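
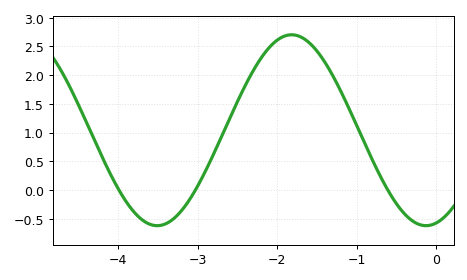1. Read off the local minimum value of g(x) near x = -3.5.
-0.6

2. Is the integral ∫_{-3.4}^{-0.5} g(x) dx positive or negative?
positive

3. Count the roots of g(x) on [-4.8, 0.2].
3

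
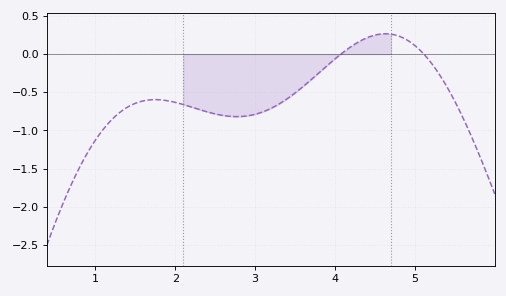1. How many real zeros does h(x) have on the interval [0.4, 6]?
2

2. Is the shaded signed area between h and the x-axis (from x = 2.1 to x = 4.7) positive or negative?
negative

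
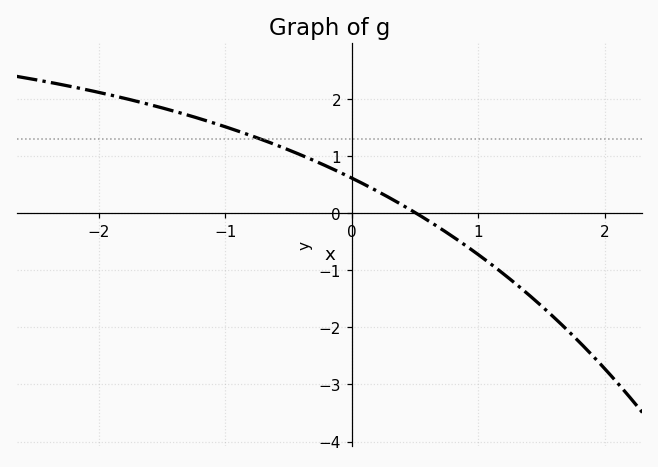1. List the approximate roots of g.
0.512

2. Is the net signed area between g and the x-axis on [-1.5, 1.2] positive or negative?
positive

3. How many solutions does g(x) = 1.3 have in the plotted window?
1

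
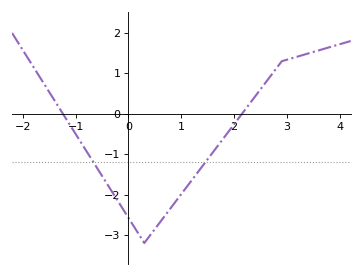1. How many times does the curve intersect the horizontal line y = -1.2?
2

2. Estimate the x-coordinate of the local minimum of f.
0.3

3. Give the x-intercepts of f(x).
-1.2, 2.1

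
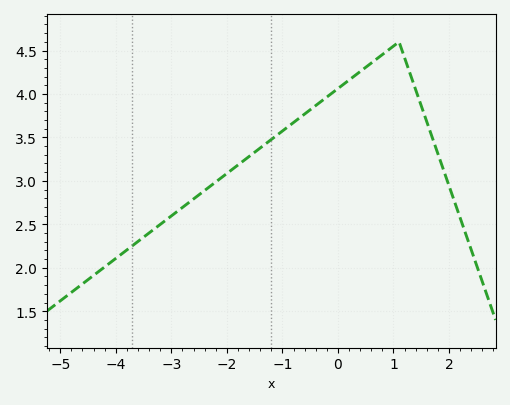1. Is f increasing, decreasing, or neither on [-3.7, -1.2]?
increasing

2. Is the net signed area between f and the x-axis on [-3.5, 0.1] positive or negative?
positive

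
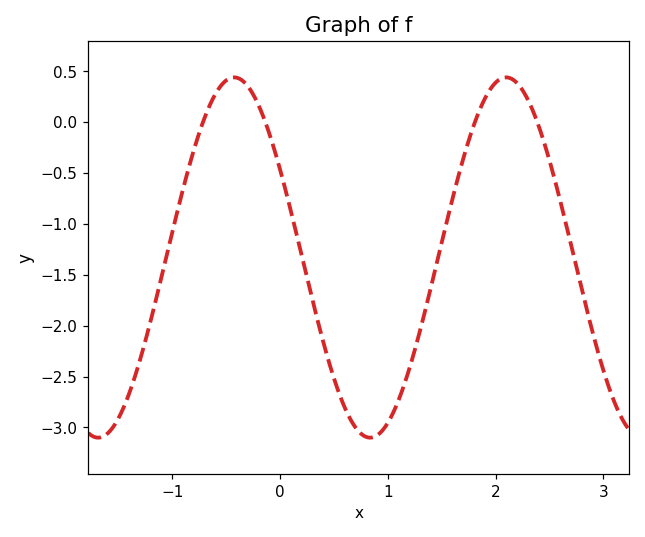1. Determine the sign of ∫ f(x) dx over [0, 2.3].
negative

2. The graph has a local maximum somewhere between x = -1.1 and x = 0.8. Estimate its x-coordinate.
-0.425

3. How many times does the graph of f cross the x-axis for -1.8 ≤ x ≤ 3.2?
4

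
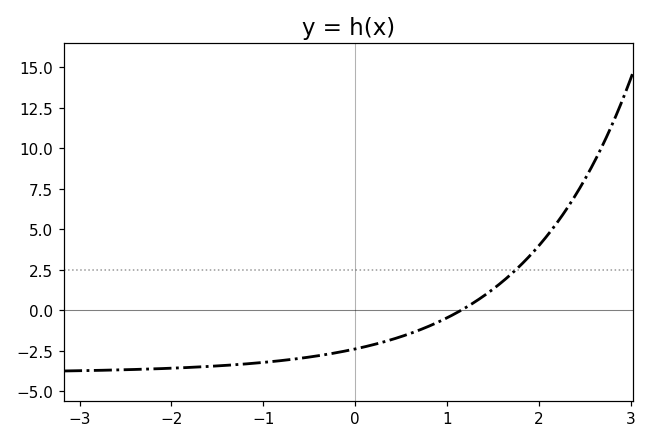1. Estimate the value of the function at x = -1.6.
-3.5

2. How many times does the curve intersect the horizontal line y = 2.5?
1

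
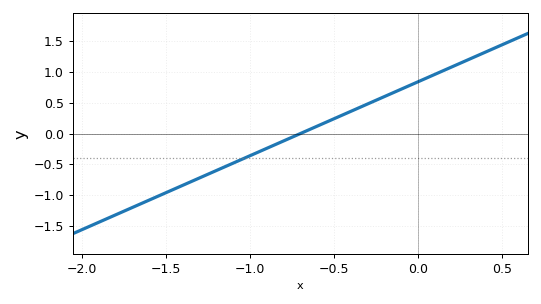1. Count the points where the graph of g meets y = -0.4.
1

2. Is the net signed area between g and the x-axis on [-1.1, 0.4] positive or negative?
positive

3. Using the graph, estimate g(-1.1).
-0.5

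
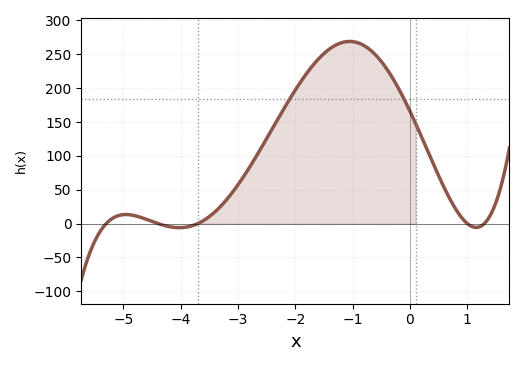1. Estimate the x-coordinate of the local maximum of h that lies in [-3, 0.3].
-1.05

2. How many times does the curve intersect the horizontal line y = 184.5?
2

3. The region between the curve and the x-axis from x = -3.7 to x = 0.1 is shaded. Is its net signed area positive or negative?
positive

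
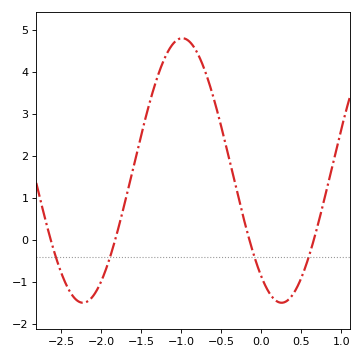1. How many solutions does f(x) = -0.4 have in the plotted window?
4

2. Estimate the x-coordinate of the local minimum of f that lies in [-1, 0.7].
0.253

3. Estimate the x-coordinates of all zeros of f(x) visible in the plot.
-2.63, -1.83, -0.15, 0.656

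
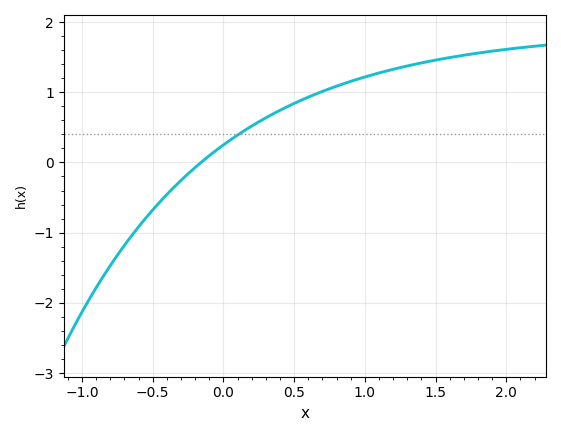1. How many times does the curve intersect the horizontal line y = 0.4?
1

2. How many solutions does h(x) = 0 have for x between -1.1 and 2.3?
1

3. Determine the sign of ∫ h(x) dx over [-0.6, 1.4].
positive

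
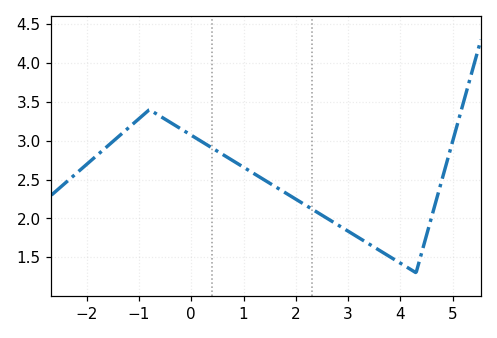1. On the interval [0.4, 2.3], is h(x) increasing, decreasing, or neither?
decreasing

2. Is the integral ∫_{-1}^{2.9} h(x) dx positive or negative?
positive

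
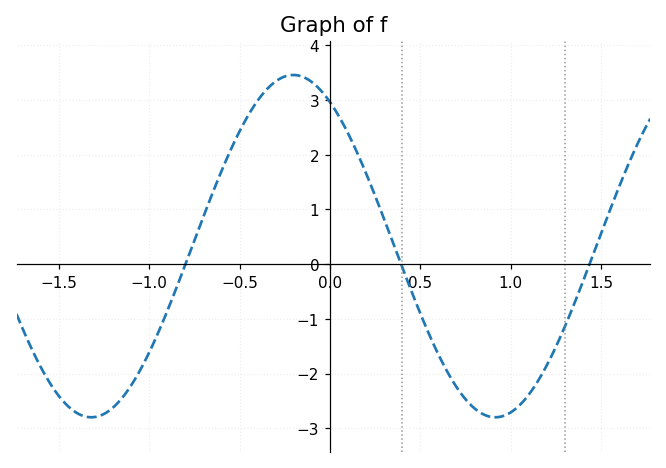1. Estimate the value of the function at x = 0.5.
-0.901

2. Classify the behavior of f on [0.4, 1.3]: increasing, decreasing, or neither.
neither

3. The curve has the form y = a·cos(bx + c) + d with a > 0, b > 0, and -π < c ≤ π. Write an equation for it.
y = 3.13cos(2.81x + 0.57) + 0.33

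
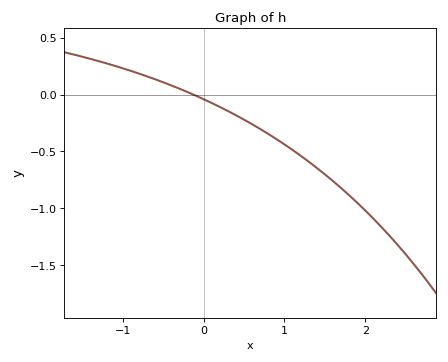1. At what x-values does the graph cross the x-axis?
-0.1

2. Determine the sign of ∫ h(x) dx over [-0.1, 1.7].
negative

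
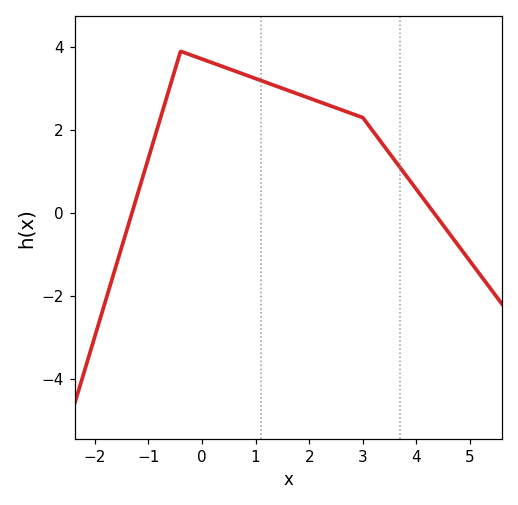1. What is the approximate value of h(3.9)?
0.8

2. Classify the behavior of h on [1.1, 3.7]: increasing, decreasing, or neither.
decreasing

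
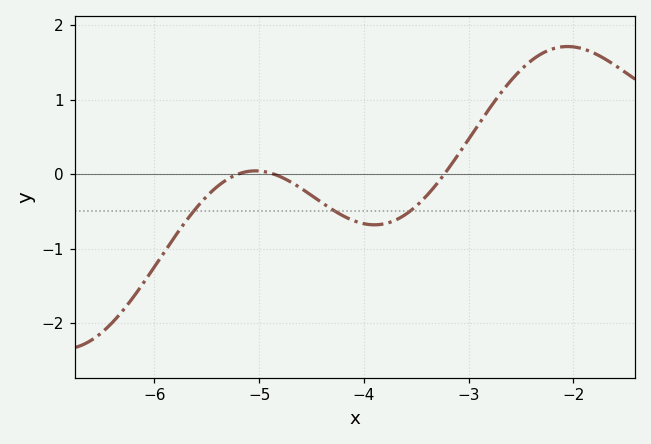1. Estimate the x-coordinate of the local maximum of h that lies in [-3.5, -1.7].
-2.06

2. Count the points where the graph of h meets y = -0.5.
3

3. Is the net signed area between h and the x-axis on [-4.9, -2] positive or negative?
positive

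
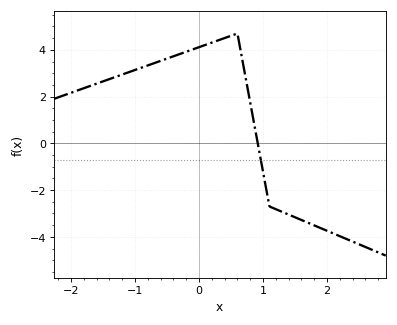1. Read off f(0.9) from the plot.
0.26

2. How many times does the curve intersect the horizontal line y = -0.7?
1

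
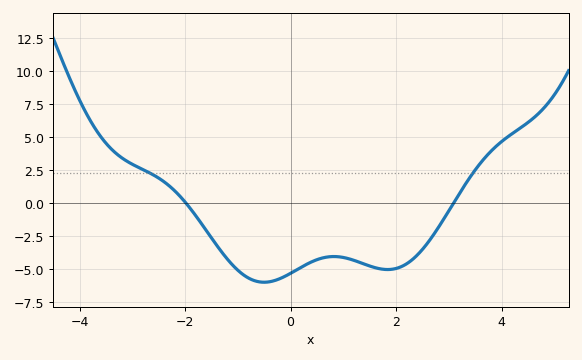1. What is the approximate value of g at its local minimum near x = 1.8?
-5.01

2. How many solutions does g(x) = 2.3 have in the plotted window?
2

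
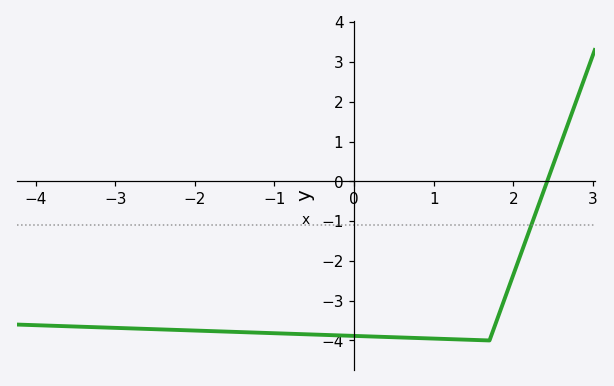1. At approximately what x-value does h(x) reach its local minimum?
1.7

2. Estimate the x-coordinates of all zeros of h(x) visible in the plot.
2.42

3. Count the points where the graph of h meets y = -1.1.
1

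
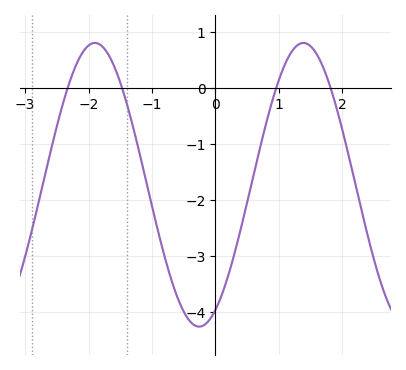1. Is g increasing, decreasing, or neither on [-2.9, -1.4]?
neither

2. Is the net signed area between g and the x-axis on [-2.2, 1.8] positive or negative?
negative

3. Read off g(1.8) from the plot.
0.059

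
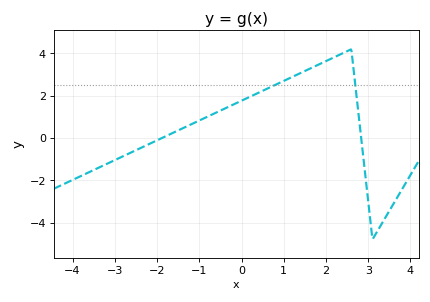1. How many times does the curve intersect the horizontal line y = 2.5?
2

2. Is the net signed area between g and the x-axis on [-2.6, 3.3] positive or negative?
positive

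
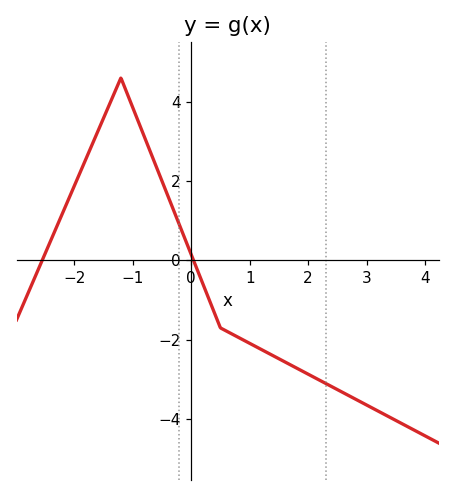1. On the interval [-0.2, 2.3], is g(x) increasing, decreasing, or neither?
decreasing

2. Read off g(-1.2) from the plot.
4.6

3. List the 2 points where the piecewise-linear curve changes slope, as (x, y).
(-1.2, 4.6); (0.5, -1.7)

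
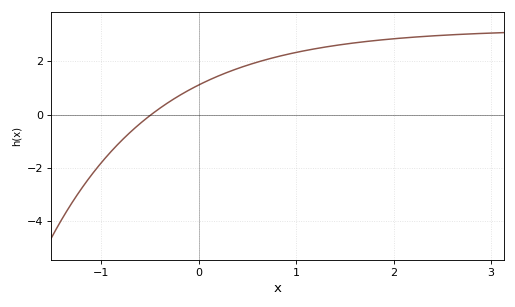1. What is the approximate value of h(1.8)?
2.77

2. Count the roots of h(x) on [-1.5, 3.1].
1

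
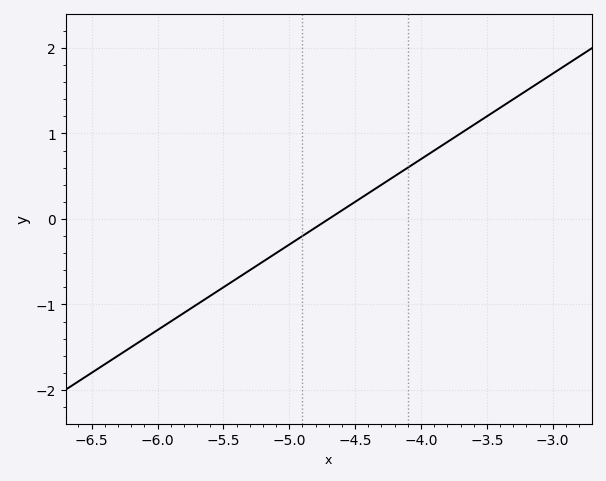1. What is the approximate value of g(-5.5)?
-0.8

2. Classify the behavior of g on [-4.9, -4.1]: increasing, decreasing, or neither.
increasing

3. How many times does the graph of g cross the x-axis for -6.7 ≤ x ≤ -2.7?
1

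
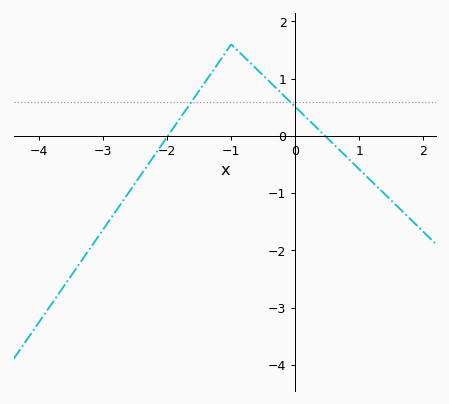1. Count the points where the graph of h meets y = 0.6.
2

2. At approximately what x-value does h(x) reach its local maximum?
-1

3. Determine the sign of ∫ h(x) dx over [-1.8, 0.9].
positive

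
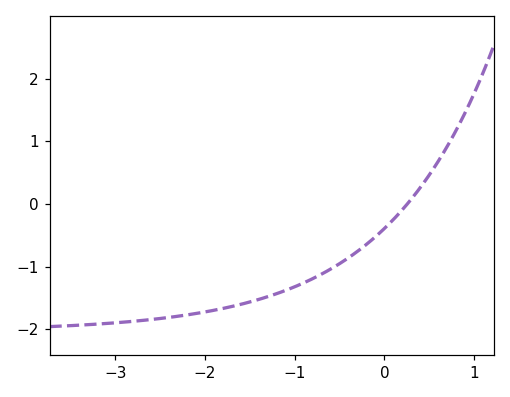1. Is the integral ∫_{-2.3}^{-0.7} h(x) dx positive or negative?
negative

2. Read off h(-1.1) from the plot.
-1.38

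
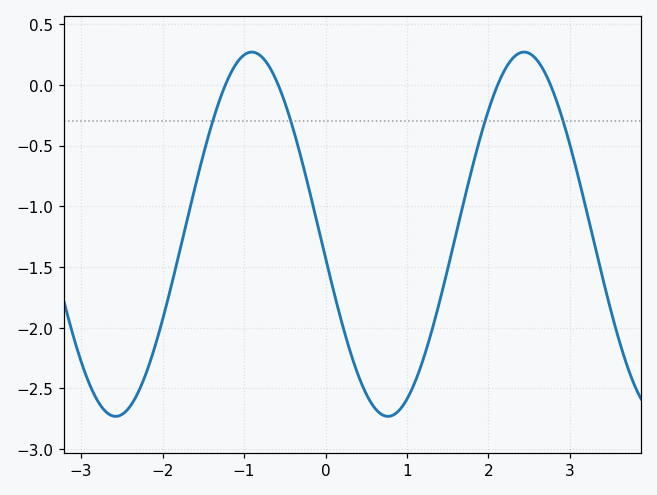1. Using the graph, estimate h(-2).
-1.95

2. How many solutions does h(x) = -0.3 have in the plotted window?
4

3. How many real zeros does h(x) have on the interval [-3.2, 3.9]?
4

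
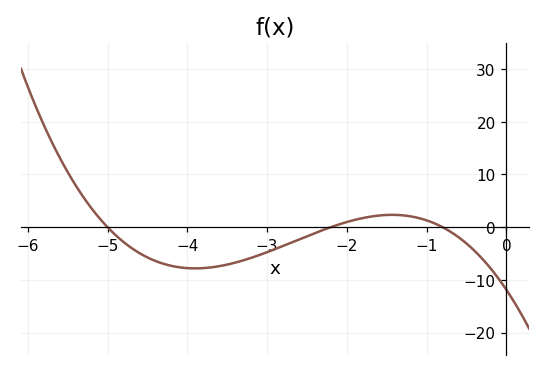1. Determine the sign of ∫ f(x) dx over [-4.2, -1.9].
negative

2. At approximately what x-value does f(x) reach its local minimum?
-3.9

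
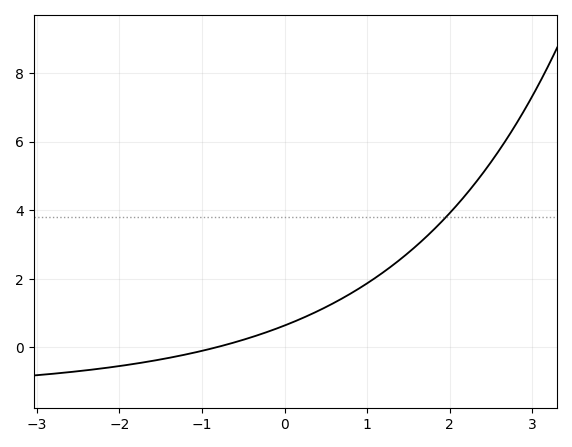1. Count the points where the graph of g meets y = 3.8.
1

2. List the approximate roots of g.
-0.832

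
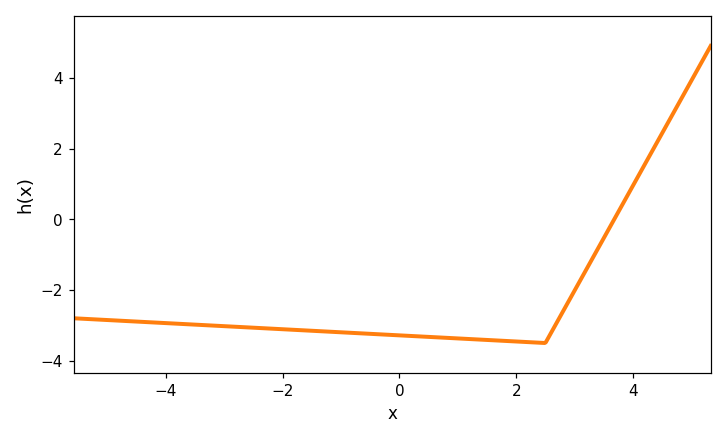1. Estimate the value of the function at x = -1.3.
-3.17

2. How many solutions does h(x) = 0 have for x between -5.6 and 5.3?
1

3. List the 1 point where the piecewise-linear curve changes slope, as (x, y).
(2.5, -3.5)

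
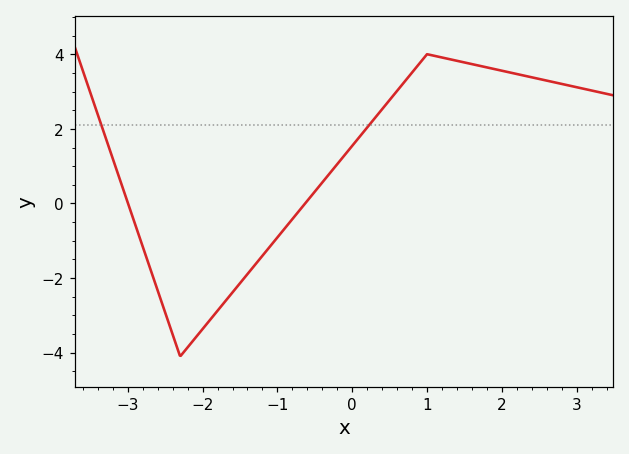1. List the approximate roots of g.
-3, -0.63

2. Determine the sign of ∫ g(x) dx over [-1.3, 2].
positive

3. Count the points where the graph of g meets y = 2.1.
2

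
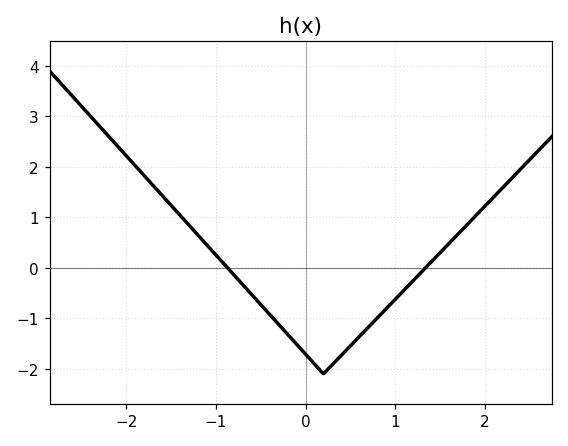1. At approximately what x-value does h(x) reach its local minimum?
0.2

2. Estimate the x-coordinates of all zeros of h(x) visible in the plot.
-0.9, 1.3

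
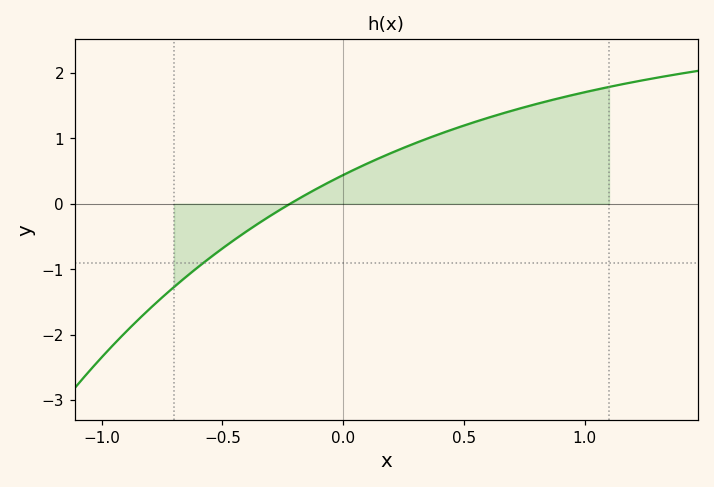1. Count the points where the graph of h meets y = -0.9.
1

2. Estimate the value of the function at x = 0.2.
0.779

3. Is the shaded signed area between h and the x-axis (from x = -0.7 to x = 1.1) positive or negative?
positive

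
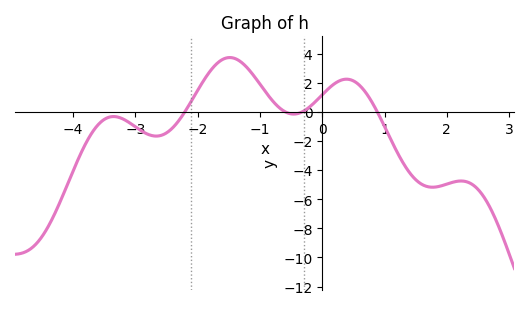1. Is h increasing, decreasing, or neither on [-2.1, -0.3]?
neither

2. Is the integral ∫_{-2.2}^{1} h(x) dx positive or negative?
positive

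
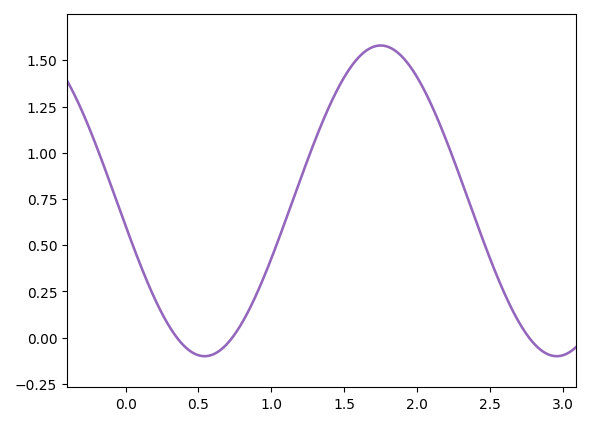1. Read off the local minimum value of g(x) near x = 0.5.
-0.1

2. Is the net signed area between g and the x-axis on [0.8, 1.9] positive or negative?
positive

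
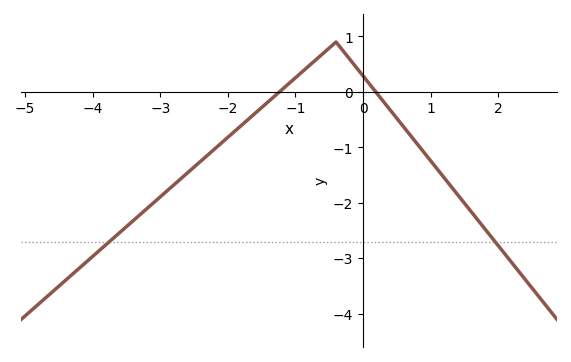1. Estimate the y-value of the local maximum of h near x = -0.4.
0.9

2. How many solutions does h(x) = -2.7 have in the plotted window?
2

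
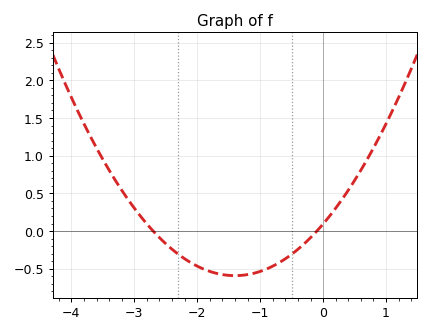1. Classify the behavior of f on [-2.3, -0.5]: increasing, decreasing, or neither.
neither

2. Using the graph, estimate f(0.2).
0.304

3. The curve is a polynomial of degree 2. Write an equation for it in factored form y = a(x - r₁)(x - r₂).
y = 0.35(x + 2.7)(x + 0.1)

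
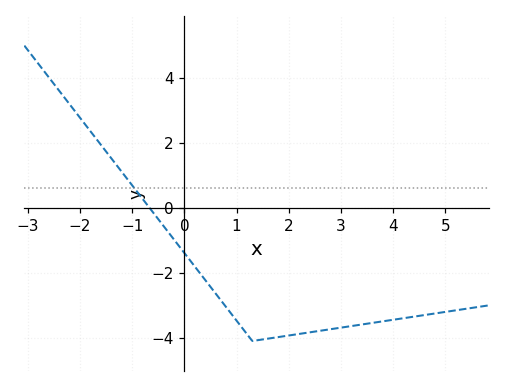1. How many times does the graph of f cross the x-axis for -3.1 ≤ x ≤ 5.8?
1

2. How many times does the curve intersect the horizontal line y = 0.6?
1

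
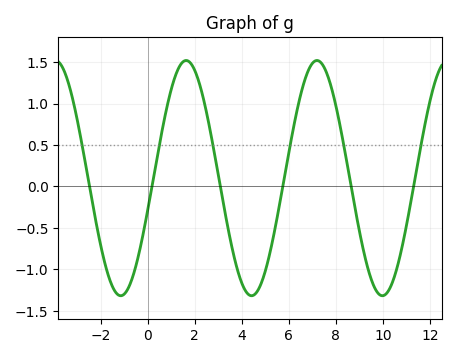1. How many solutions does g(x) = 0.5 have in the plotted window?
6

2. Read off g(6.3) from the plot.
0.85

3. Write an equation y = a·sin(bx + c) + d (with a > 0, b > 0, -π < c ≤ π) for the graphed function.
y = 1.42sin(1.1x - 0.28) + 0.1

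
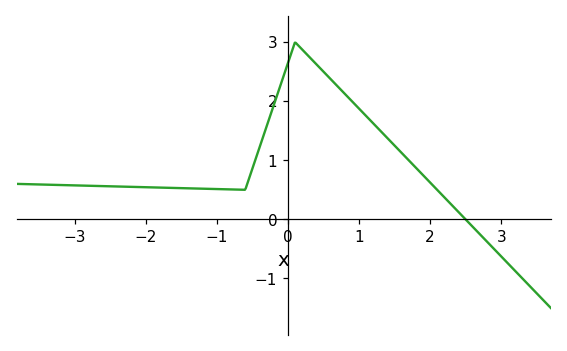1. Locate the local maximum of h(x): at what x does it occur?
0.102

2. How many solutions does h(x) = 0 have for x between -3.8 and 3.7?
1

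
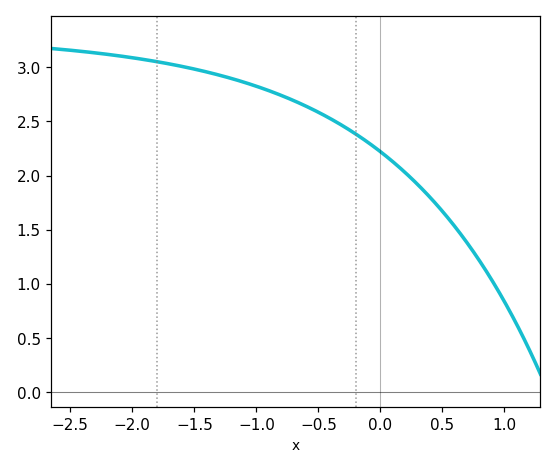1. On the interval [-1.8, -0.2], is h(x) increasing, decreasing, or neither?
decreasing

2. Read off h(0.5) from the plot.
1.67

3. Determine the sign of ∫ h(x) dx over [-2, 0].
positive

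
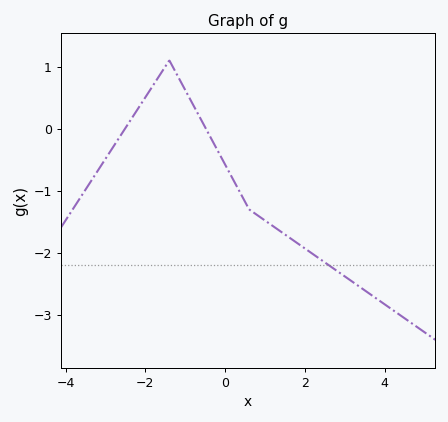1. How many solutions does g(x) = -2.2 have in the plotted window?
1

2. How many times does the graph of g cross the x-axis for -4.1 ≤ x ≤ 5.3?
2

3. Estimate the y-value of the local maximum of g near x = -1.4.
1.1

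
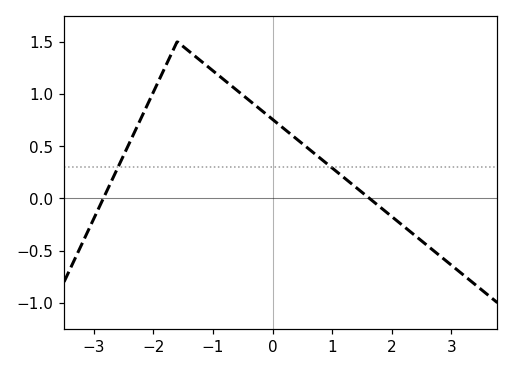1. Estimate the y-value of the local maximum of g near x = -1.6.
1.5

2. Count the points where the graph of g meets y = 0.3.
2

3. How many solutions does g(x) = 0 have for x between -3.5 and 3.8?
2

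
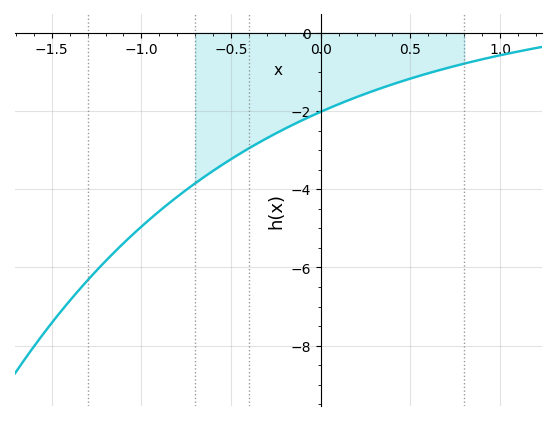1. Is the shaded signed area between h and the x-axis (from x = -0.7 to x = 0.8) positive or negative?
negative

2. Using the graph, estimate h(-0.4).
-3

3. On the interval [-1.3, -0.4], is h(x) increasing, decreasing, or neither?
increasing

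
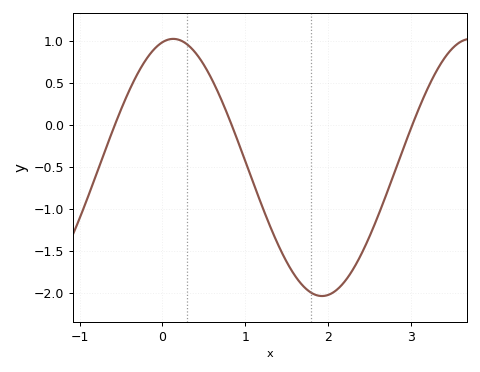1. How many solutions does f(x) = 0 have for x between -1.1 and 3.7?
3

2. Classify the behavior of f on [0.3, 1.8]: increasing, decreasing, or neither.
decreasing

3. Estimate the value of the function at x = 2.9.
-0.308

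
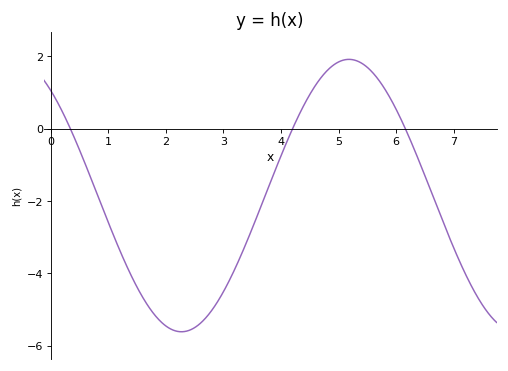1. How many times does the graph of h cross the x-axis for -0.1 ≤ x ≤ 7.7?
3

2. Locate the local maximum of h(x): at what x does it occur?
5.18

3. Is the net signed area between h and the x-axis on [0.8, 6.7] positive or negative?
negative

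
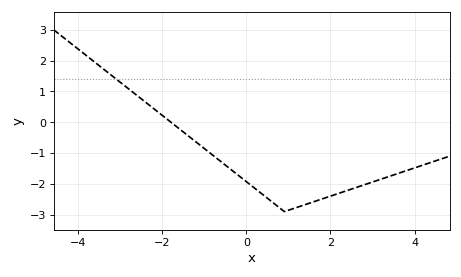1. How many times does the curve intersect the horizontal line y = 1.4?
1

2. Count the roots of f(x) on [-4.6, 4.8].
1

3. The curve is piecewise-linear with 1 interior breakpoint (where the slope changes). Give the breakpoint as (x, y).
(0.9, -2.9)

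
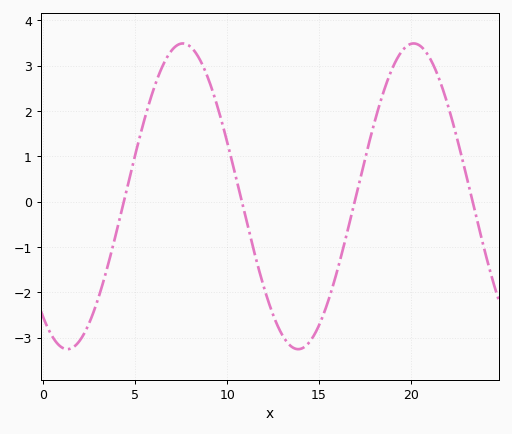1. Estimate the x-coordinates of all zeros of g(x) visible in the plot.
4.5, 11, 17, 23.5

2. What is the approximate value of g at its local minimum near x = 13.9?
-3.2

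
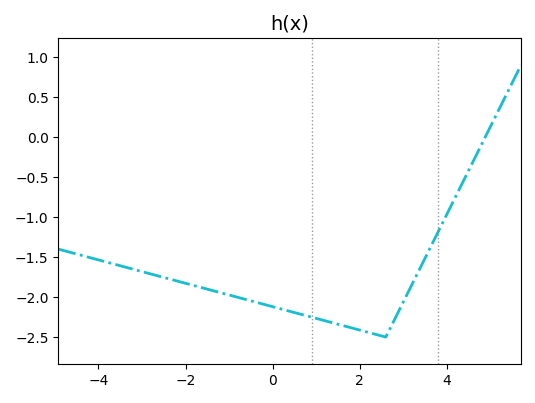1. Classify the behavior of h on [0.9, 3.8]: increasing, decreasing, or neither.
neither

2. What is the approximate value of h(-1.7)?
-1.87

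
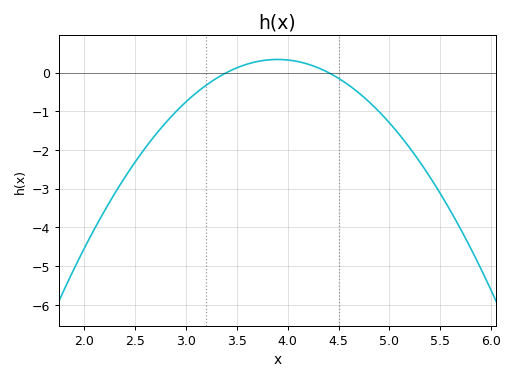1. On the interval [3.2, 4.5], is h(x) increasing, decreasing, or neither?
neither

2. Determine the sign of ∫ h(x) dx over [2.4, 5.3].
negative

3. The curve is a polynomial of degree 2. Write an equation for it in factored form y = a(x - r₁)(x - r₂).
y = -1.35(x - 3.4)(x - 4.4)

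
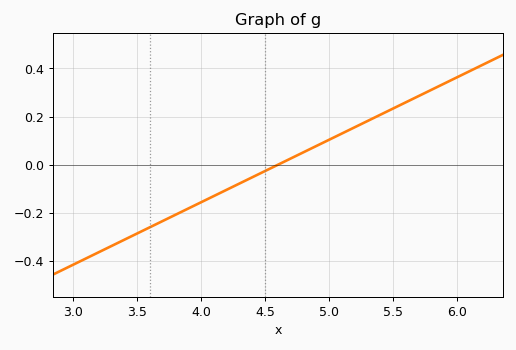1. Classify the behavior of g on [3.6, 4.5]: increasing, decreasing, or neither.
increasing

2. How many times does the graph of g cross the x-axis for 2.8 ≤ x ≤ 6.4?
1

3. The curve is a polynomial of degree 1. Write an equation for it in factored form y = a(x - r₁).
y = 0.26(x - 4.6)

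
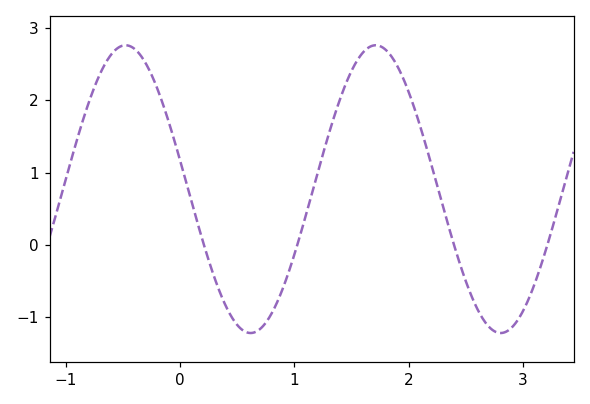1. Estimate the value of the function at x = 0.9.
-0.601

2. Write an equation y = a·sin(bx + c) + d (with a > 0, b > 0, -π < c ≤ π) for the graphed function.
y = 1.99sin(2.87x + 2.94) + 0.77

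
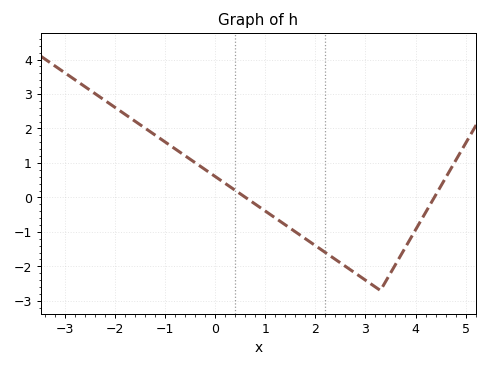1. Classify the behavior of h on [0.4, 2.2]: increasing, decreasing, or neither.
decreasing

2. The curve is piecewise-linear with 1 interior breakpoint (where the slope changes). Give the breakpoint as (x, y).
(3.3, -2.7)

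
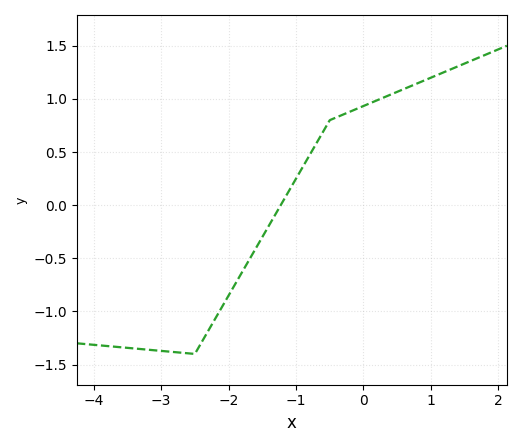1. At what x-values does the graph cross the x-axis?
-1.23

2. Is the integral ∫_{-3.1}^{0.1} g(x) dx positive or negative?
negative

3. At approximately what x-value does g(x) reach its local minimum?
-2.5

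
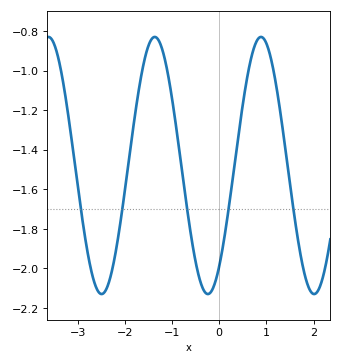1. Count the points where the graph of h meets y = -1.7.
5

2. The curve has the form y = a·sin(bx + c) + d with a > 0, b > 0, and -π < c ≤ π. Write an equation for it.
y = 0.65sin(2.8x - 0.9) - 1.48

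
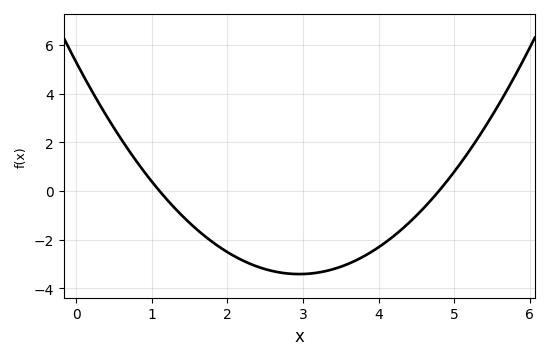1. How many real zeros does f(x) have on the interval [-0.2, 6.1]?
2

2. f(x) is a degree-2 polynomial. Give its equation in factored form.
y = 1(x - 1.1)(x - 4.8)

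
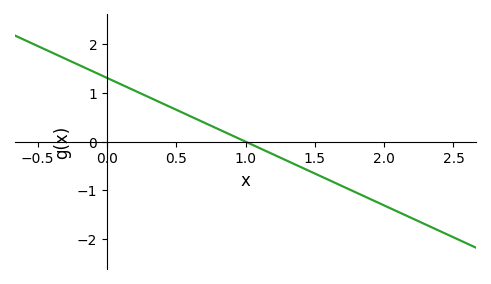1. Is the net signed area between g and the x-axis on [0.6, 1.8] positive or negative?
negative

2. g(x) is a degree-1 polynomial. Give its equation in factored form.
y = -1.31(x - 1)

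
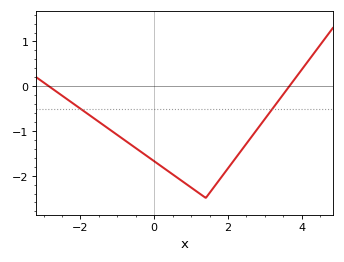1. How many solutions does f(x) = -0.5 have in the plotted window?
2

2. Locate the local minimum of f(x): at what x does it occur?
1.4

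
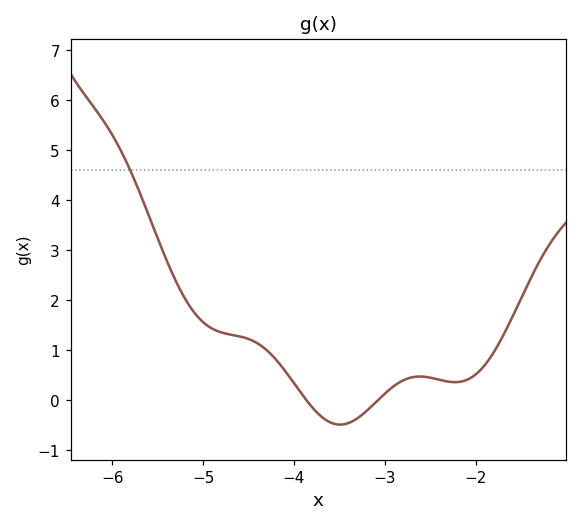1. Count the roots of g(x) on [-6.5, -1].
2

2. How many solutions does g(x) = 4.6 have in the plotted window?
1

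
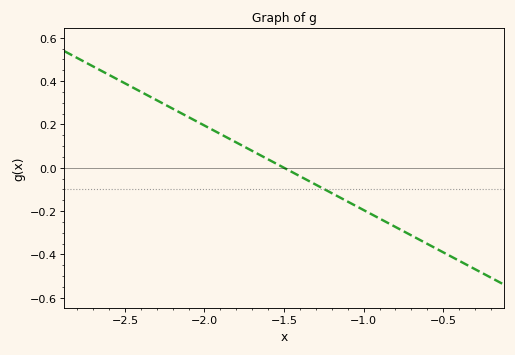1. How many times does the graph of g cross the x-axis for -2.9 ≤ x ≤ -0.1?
1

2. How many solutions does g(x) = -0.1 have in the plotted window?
1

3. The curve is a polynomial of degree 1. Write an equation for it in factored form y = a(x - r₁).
y = -0.39(x + 1.5)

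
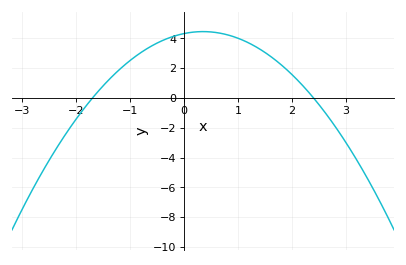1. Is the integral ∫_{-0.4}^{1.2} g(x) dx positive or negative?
positive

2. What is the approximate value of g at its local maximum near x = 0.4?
4.4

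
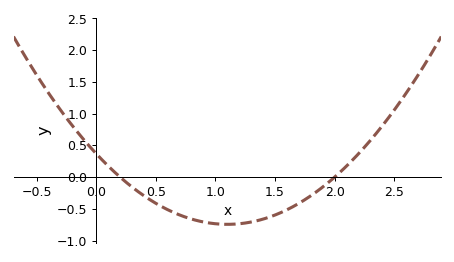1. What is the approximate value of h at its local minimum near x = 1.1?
-0.75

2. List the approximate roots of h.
0.2, 2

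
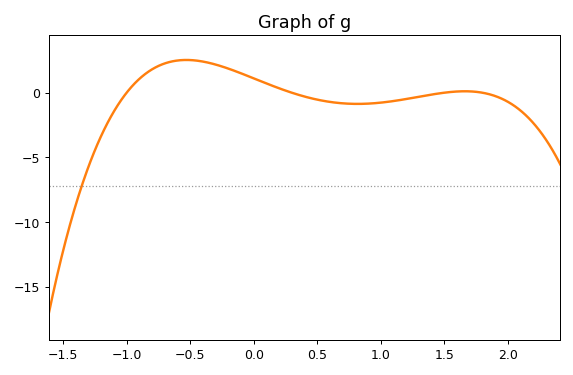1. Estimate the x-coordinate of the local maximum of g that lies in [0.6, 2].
1.66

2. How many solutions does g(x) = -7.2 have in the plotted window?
1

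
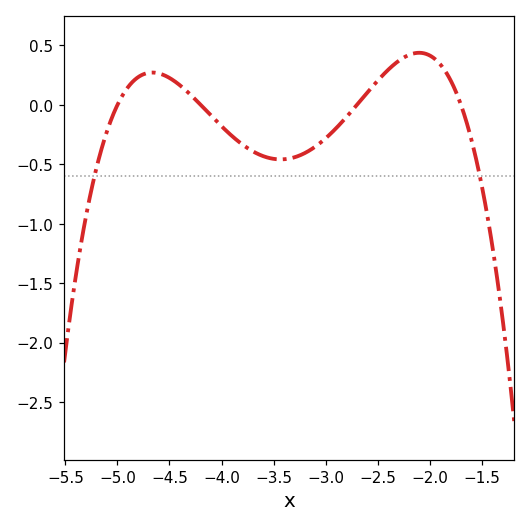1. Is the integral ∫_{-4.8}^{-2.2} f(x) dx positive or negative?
negative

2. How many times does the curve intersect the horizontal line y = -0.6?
2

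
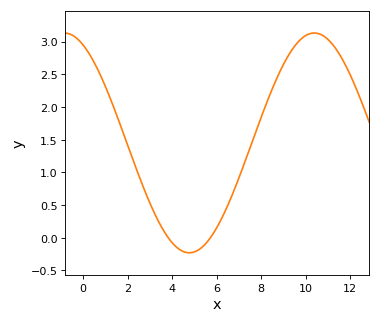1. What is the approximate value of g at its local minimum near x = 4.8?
-0.25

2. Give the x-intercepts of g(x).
3.8, 5.8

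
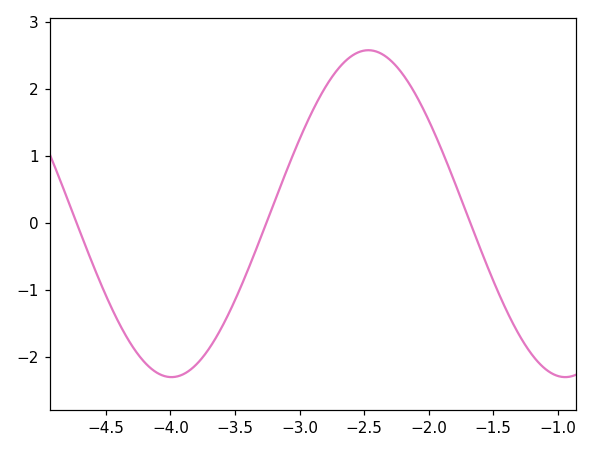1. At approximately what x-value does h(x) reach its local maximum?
-2.5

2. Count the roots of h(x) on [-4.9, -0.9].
3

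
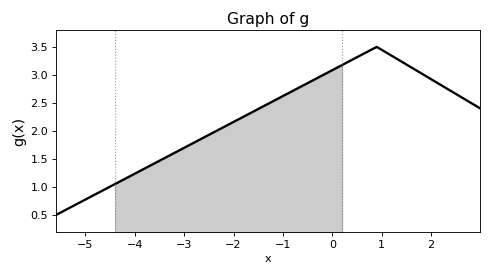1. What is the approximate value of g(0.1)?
3.13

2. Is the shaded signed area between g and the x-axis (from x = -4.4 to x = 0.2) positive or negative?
positive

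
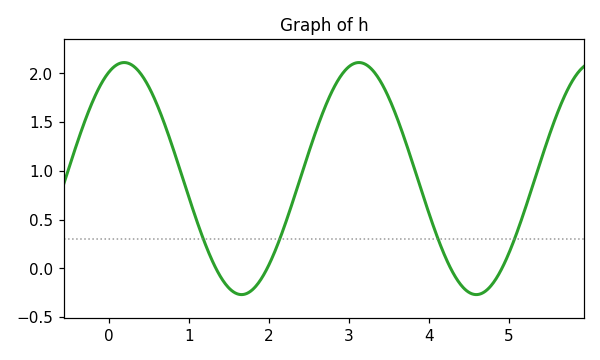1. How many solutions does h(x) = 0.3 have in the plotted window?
4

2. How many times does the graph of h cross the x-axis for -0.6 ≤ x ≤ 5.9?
4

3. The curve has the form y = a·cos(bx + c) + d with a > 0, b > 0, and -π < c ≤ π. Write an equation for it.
y = 1.19cos(2.14x - 0.4) + 0.92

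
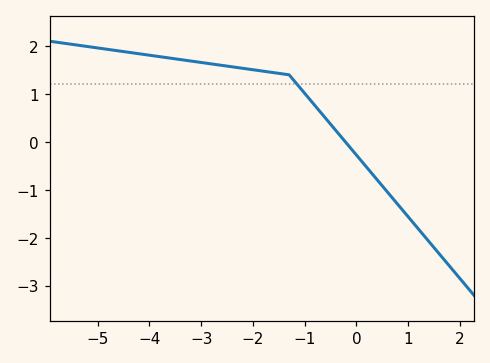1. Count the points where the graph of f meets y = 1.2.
1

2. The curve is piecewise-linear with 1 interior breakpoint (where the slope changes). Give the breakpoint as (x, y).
(-1.3, 1.4)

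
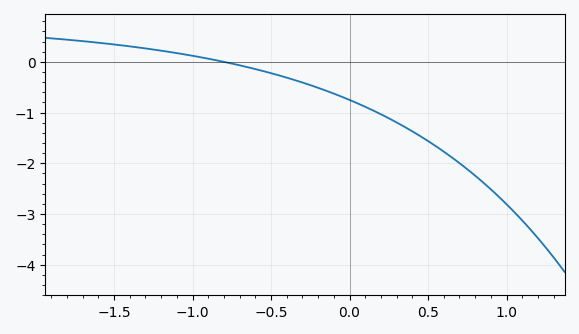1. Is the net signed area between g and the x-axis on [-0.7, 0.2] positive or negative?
negative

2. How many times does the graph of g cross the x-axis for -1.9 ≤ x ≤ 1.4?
1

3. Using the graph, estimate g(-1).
0.1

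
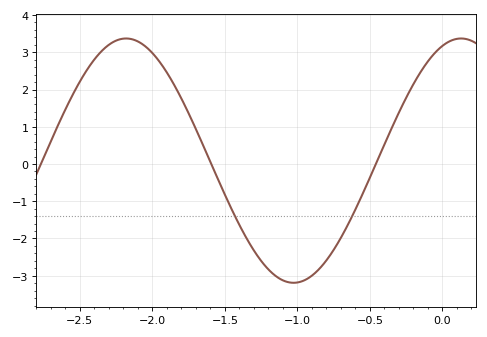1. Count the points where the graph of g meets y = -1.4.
2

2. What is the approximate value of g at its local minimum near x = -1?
-3.19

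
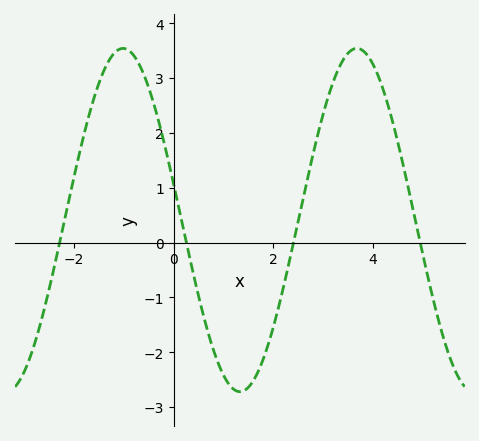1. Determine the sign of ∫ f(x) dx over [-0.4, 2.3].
negative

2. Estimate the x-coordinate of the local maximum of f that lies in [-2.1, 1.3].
-1.02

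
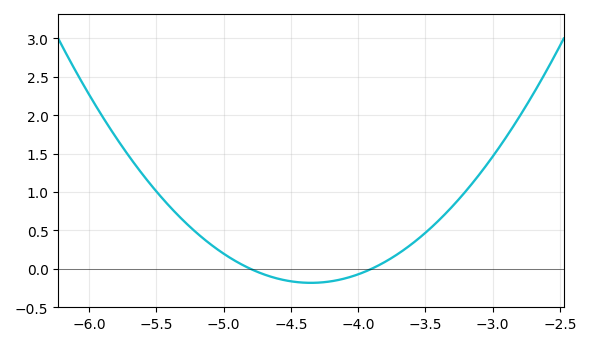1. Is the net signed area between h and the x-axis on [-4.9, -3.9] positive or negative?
negative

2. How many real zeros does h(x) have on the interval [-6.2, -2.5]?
2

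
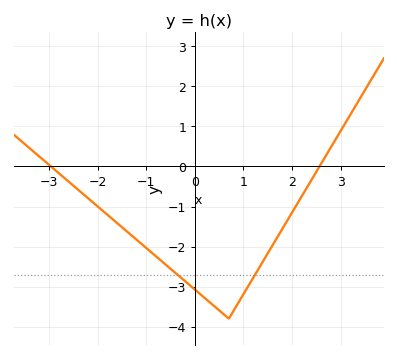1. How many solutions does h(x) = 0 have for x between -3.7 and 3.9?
2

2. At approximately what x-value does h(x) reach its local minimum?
0.6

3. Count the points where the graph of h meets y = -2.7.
2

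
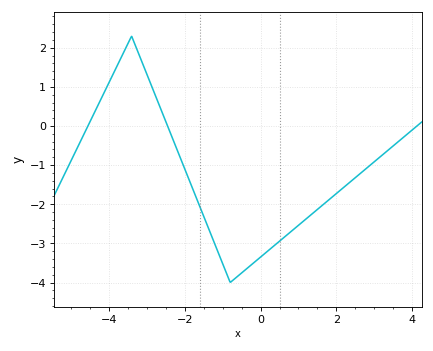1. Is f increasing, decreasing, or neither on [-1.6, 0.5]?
neither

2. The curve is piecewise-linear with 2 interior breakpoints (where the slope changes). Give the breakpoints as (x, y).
(-3.4, 2.3); (-0.8, -4)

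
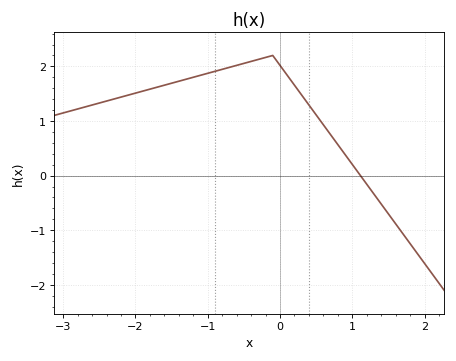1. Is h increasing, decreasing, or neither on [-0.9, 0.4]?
neither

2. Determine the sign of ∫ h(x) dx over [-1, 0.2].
positive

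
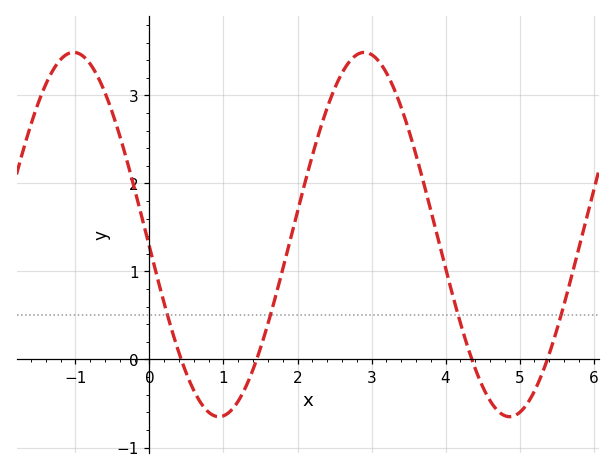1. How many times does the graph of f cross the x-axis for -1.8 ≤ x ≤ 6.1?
4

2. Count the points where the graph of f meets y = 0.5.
4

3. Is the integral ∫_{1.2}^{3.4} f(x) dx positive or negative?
positive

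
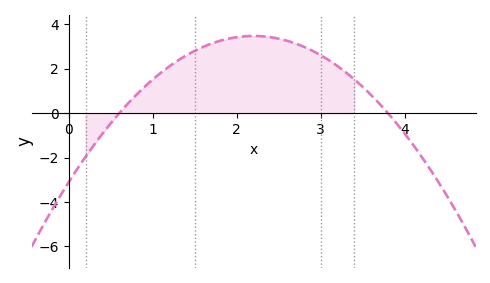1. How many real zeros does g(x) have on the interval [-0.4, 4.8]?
2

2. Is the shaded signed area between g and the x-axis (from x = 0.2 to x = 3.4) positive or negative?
positive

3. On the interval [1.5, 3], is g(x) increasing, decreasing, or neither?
neither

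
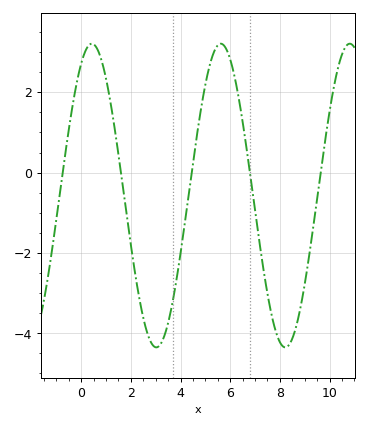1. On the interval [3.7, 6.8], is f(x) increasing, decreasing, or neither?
neither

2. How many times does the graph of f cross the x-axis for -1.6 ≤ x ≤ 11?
5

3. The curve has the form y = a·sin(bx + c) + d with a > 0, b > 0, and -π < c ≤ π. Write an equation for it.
y = 3.78sin(1.2x + 1.1) - 0.57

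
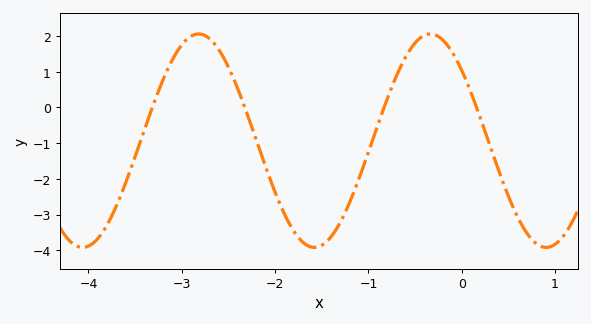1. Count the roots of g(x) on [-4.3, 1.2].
4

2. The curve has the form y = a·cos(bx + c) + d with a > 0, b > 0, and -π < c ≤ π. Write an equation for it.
y = 2.99cos(2.53x + 0.852) - 0.93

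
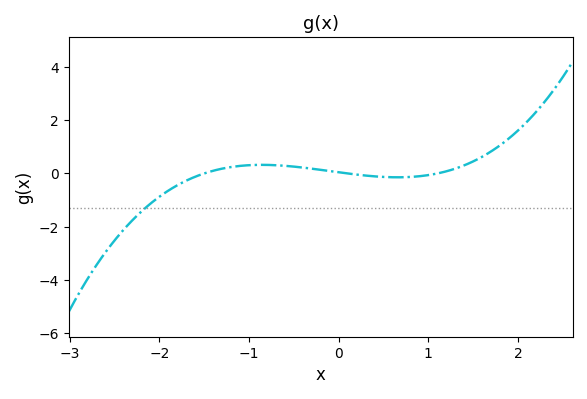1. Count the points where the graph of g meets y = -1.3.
1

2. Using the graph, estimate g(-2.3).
-1.8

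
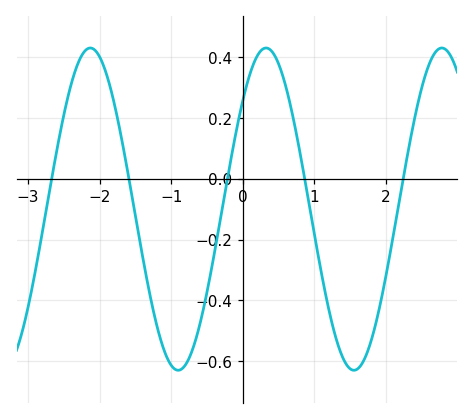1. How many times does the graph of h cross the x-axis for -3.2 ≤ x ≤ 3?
5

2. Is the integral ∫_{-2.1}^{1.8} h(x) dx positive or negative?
negative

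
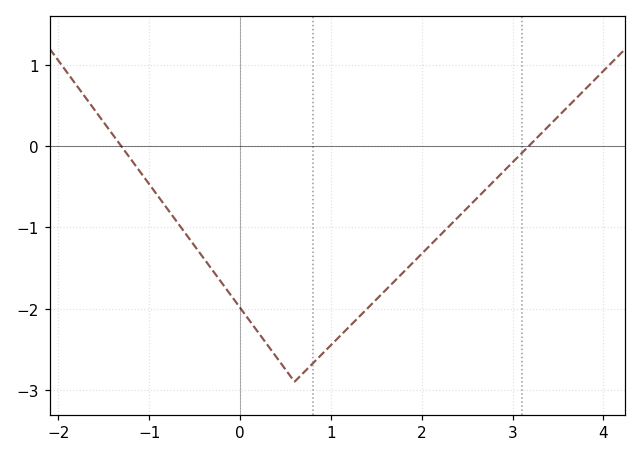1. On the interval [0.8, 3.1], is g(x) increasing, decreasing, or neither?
increasing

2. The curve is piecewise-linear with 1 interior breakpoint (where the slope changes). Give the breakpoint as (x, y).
(0.6, -2.9)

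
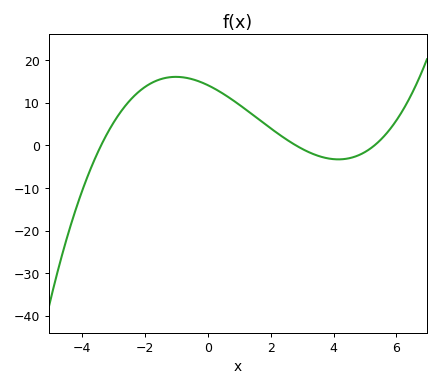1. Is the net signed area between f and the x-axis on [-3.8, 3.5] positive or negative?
positive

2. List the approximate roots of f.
-3.4, 2.8, 5.3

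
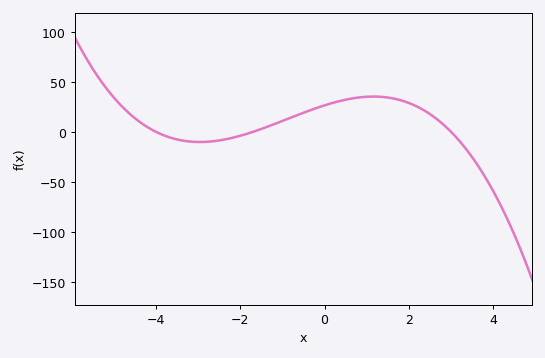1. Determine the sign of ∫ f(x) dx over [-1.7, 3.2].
positive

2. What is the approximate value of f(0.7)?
35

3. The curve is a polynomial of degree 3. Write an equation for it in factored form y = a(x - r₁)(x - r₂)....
y = -1.3(x + 4)(x + 1.7)(x - 3)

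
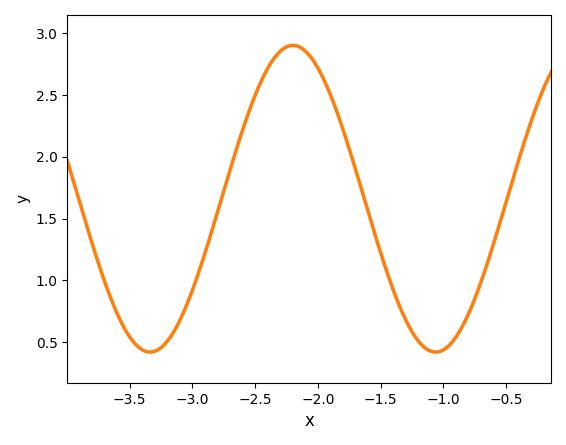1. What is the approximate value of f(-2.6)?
2.22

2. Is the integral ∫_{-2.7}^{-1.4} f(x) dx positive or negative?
positive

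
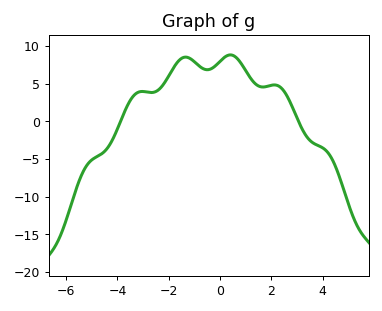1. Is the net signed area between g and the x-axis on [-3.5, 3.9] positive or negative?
positive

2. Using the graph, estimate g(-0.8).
7.34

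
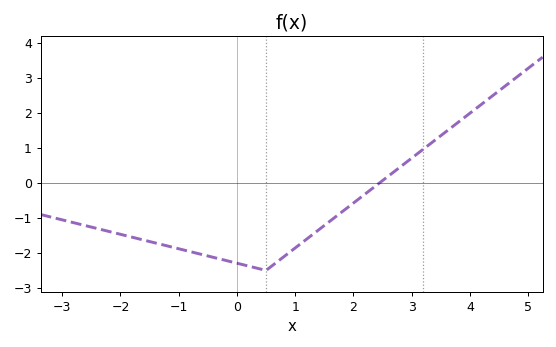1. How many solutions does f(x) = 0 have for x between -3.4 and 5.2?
1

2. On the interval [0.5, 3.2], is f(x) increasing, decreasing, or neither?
increasing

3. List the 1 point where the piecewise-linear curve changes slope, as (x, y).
(0.5, -2.5)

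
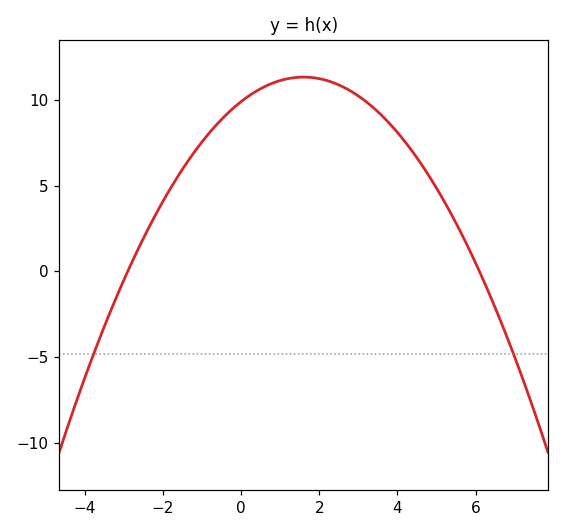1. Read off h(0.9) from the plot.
11.1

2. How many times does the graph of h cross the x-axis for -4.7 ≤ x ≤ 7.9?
2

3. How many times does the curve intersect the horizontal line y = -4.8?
2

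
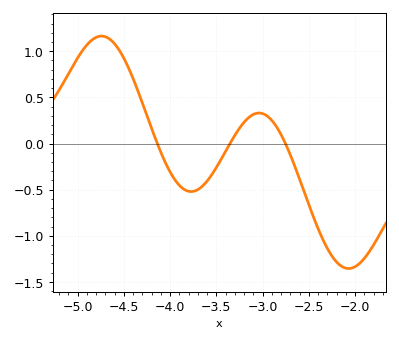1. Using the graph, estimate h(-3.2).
0.25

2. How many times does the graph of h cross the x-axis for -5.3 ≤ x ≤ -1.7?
3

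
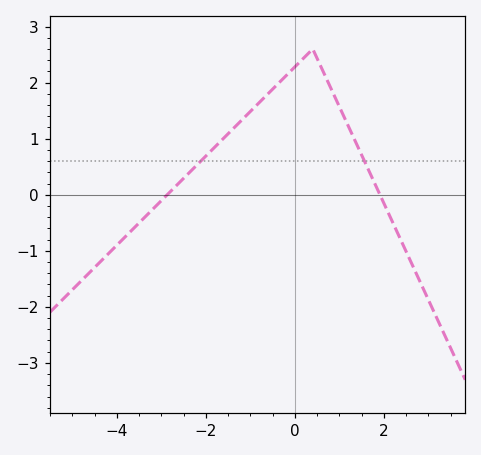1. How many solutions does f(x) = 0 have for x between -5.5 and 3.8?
2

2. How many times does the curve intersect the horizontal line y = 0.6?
2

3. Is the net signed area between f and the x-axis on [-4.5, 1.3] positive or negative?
positive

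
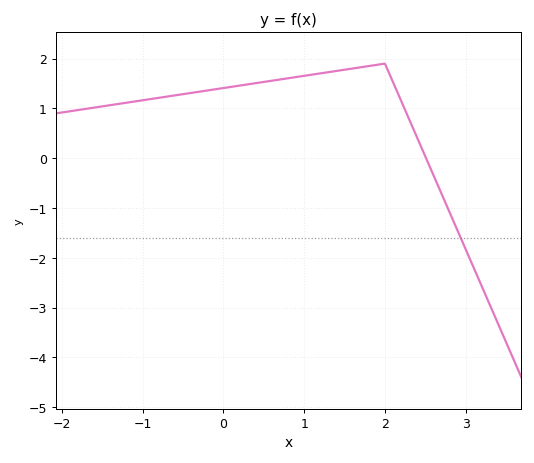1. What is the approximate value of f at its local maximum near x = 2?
1.9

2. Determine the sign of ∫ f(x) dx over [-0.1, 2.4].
positive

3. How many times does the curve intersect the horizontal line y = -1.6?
1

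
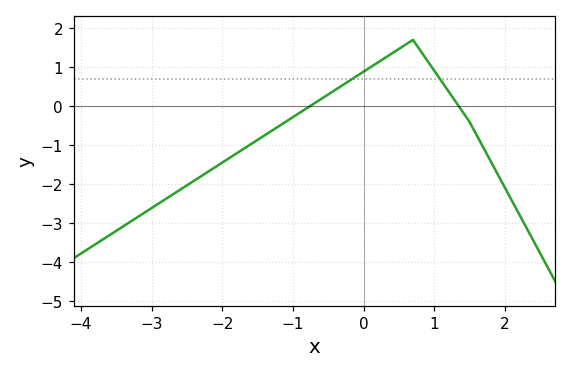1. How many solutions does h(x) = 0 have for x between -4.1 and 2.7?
2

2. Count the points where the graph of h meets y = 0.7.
2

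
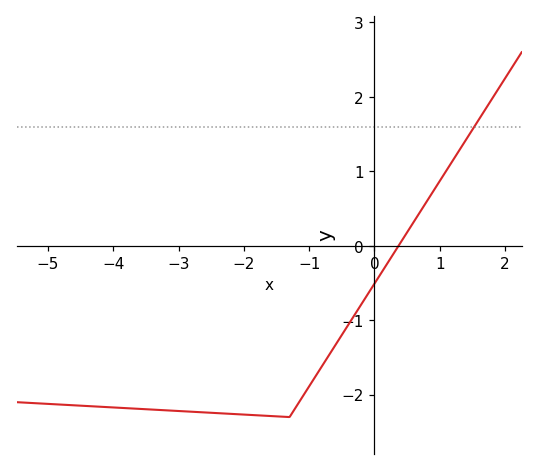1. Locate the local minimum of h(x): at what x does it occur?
-1.3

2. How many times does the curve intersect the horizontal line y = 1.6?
1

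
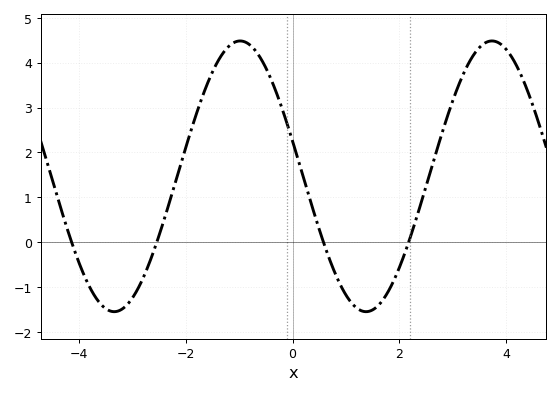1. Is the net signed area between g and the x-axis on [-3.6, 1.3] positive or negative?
positive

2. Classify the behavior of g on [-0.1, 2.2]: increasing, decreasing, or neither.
neither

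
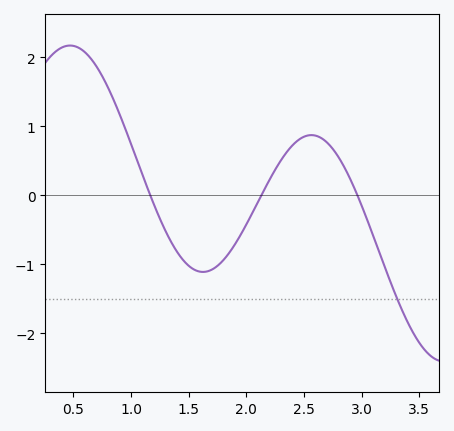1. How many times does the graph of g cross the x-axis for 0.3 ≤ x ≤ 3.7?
3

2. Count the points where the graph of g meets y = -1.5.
1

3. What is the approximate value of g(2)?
-0.425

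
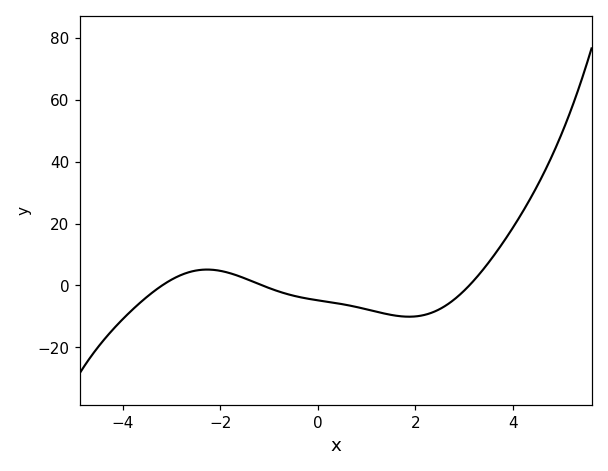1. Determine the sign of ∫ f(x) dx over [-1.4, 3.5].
negative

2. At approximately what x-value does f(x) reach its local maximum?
-2.27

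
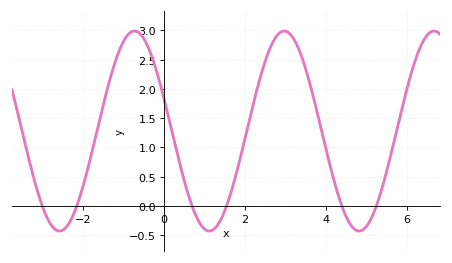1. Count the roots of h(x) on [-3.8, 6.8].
6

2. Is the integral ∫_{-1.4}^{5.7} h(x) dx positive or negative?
positive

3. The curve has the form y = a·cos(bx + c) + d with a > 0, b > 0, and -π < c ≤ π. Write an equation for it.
y = 1.71cos(1.7x + 1.2) + 1.28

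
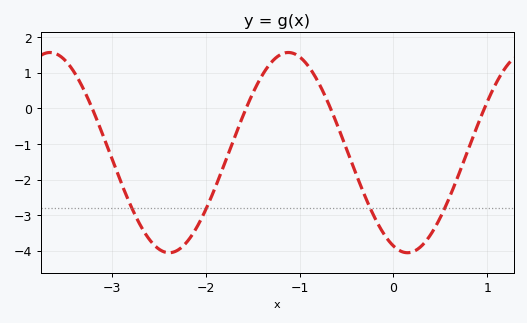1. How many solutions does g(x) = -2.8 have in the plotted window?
4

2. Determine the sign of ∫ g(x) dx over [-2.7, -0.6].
negative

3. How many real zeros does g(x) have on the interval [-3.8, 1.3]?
4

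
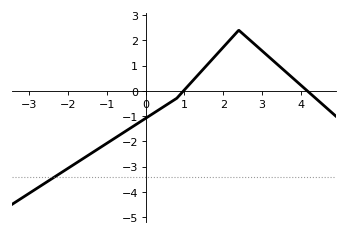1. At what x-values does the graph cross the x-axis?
1, 4.2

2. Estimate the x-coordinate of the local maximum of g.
2.4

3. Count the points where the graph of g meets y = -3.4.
1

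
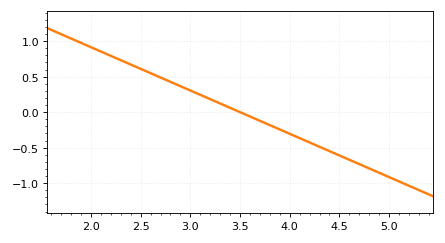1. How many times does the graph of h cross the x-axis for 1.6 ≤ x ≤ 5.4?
1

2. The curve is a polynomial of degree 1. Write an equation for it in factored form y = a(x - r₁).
y = -0.61(x - 3.5)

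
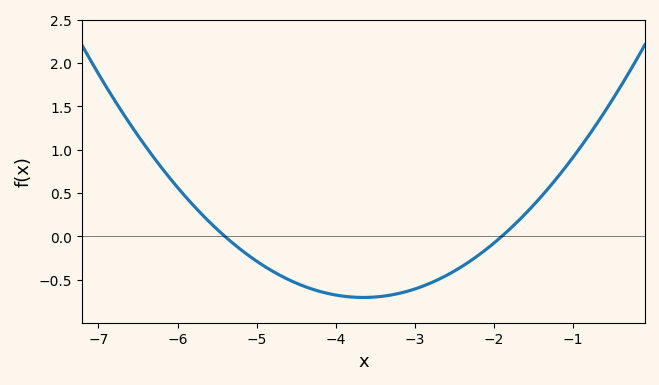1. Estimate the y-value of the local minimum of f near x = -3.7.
-0.7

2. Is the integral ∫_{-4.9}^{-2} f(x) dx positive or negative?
negative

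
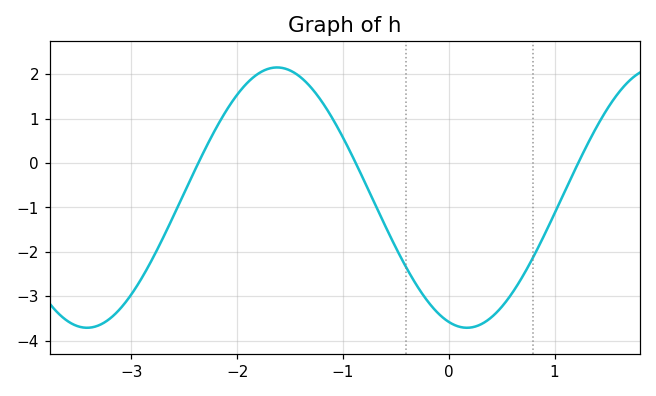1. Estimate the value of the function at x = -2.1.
1.2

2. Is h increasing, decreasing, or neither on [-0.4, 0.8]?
neither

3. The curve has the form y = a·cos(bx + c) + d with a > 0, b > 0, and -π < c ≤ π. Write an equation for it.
y = 2.93cos(1.8x + 2.8) - 0.78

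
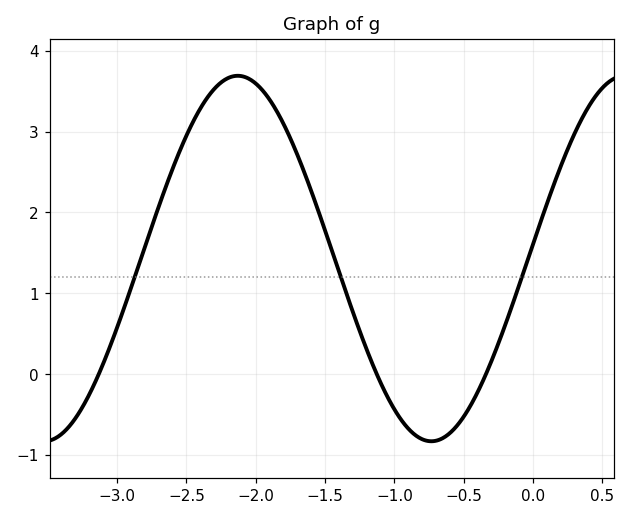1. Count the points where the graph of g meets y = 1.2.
3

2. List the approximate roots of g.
-3.13, -1.13, -0.34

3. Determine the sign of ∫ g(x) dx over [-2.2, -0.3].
positive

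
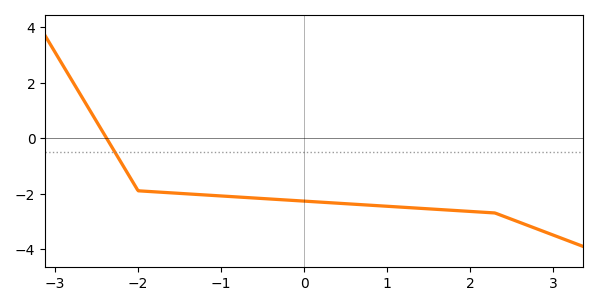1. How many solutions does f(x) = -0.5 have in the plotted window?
1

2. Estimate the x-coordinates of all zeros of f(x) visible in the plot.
-2.38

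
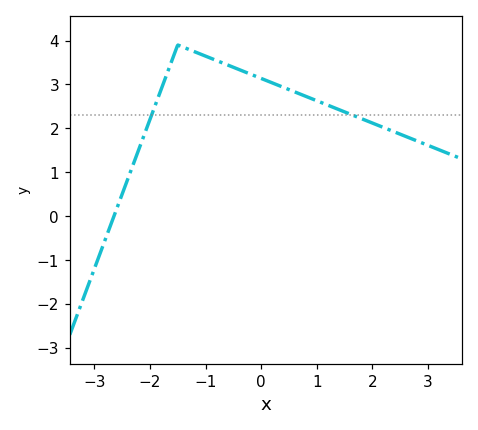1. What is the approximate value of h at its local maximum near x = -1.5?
3.9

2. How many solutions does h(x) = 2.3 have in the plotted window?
2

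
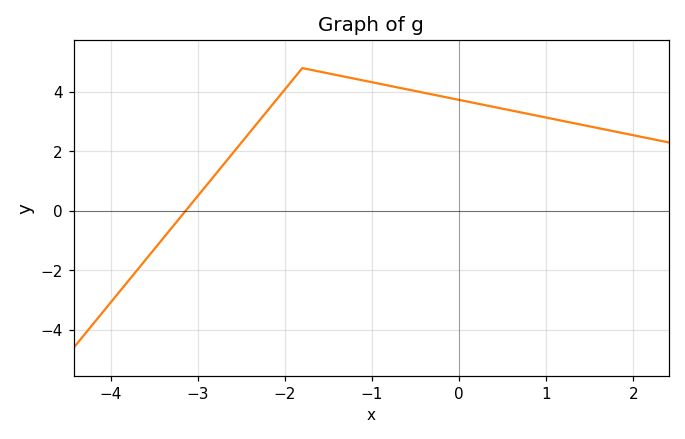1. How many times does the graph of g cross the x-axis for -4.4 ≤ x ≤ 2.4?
1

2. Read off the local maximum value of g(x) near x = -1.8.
4.8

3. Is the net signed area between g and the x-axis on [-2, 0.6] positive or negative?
positive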